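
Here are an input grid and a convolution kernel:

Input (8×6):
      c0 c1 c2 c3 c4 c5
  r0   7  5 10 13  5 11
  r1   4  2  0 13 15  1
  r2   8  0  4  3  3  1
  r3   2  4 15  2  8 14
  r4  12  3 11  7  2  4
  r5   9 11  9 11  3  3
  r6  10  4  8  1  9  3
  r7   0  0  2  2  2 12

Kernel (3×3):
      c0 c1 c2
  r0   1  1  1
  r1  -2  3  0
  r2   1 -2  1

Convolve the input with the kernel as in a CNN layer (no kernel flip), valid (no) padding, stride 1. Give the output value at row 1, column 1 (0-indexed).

The receptive field on the input at this output position is [2 0 13 / 0 4 3 / 4 15 2]. Elementwise product with the kernel and sum: 2·1 + 0·1 + 13·1 + 0·-2 + 4·3 + 4·1 + 15·-2 + 2·1.

3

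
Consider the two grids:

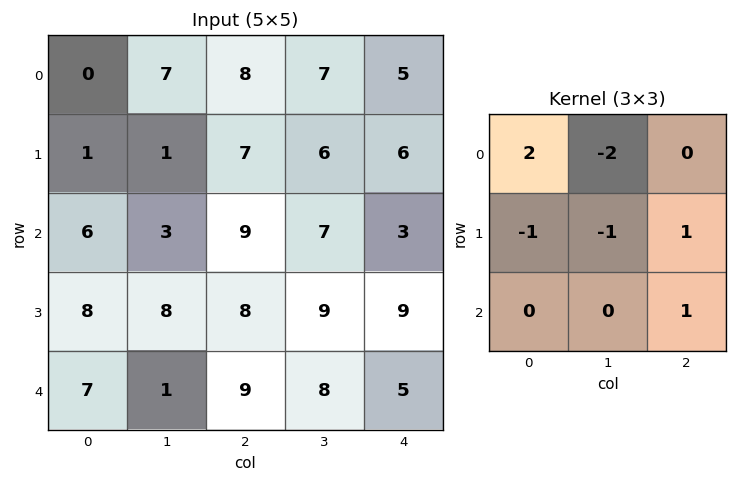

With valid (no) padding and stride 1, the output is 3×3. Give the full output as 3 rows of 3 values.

Output[0,0]: The receptive field on the input at this output position is [0 7 8 / 1 1 7 / 6 3 9]. Elementwise product with the kernel and sum: 0·2 + 7·-2 + 1·-1 + 1·-1 + 7·1 + 9·1.

0 3 -2
8 -8 -2
7 -11 1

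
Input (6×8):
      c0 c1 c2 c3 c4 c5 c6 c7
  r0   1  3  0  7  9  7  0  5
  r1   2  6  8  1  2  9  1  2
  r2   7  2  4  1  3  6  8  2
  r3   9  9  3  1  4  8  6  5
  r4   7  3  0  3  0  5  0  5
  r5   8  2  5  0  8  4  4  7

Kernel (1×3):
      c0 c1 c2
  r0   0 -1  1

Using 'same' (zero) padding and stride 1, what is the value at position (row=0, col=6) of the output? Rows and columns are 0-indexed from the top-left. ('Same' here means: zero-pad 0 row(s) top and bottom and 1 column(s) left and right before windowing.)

5

The receptive field on the zero-padded input at this output position is [7 0 5]. Elementwise product with the kernel and sum: 0·-1 + 5·1.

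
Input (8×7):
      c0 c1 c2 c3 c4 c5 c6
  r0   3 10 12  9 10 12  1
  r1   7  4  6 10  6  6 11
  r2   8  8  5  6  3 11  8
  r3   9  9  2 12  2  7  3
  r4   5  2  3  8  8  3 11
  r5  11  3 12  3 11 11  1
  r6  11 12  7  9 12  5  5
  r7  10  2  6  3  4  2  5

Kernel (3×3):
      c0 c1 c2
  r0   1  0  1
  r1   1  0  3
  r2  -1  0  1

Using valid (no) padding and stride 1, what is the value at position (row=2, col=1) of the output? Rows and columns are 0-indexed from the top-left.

The receptive field on the input at this output position is [8 5 6 / 9 2 12 / 2 3 8]. Elementwise product with the kernel and sum: 8·1 + 6·1 + 9·1 + 12·3 + 2·-1 + 8·1.

65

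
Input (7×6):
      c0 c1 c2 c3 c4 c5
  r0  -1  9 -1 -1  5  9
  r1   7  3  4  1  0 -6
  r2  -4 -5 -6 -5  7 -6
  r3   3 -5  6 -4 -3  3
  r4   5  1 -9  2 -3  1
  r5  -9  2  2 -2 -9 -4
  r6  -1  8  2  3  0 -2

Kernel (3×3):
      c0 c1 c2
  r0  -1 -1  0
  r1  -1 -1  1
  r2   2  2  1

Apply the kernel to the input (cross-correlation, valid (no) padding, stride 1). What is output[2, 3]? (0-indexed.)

7

The receptive field on the input at this output position is [-5 7 -6 / -4 -3 3 / 2 -3 1]. Elementwise product with the kernel and sum: -5·-1 + 7·-1 + -4·-1 + -3·-1 + 3·1 + 2·2 + -3·2 + 1·1.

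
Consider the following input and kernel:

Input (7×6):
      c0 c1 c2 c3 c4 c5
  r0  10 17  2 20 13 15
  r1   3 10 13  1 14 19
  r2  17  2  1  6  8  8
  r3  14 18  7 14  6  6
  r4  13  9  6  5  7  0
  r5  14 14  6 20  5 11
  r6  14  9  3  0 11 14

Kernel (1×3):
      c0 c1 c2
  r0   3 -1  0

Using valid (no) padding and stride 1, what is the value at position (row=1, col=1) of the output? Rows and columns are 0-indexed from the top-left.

17

The receptive field on the input at this output position is [10 13 1]. Elementwise product with the kernel and sum: 10·3 + 13·-1.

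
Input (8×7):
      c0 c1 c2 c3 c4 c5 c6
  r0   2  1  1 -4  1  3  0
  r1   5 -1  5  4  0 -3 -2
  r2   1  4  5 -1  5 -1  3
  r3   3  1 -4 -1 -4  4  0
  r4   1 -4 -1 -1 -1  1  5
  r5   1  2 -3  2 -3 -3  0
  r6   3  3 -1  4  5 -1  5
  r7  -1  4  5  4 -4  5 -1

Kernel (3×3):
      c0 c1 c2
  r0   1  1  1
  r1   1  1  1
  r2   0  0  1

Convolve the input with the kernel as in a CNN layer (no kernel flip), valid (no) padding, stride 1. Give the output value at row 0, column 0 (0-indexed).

18

The receptive field on the input at this output position is [2 1 1 / 5 -1 5 / 1 4 5]. Elementwise product with the kernel and sum: 2·1 + 1·1 + 1·1 + 5·1 + -1·1 + 5·1 + 5·1.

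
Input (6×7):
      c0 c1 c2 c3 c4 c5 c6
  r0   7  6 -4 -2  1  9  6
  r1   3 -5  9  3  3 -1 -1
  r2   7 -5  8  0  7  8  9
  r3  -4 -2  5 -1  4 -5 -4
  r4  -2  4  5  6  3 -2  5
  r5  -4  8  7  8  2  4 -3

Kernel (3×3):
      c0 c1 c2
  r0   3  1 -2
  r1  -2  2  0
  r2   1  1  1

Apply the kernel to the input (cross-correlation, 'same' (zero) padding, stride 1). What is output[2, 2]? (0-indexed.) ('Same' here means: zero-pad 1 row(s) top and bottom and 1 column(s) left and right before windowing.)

The receptive field on the zero-padded input at this output position is [-5 9 3 / -5 8 0 / -2 5 -1]. Elementwise product with the kernel and sum: -5·3 + 9·1 + 3·-2 + -5·-2 + 8·2 + -2·1 + 5·1 + -1·1.

16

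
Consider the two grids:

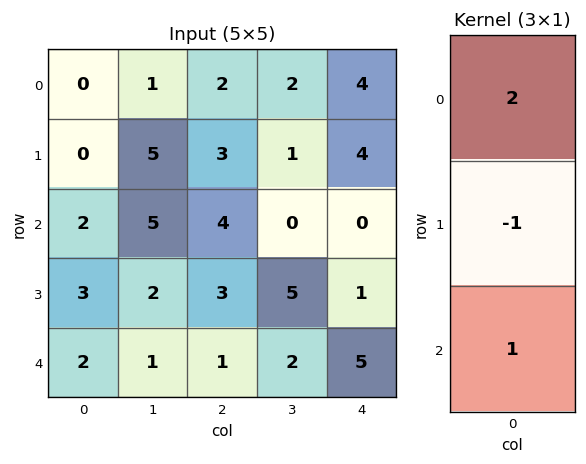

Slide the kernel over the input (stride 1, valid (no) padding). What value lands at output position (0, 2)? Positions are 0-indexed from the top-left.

The receptive field on the input at this output position is [2 / 3 / 4]. Elementwise product with the kernel and sum: 2·2 + 3·-1 + 4·1.

5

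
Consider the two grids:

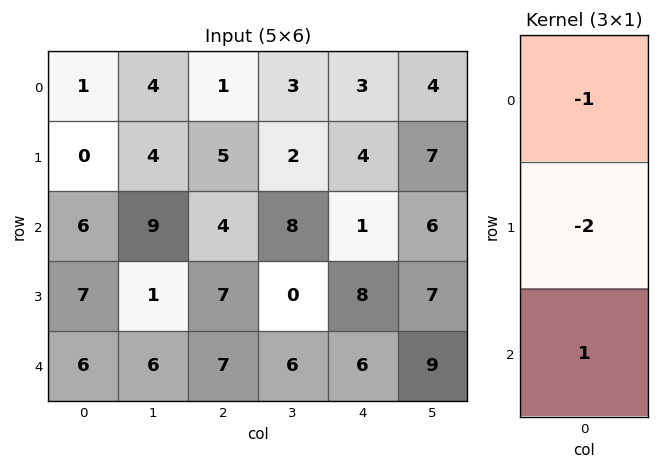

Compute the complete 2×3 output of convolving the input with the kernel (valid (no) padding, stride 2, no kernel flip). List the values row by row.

5 -7 -10
-14 -11 -11

Output[0,0]: The receptive field on the input at this output position is [1 / 0 / 6]. Elementwise product with the kernel and sum: 1·-1 + 0·-2 + 6·1.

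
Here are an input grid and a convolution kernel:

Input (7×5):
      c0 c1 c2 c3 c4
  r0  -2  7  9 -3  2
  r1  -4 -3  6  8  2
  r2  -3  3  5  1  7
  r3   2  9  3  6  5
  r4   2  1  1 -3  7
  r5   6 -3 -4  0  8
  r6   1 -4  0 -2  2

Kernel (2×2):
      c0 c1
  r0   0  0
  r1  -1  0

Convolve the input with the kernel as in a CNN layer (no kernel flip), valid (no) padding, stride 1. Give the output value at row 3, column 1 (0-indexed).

-1

The receptive field on the input at this output position is [9 3 / 1 1]. Elementwise product with the kernel and sum: 1·-1.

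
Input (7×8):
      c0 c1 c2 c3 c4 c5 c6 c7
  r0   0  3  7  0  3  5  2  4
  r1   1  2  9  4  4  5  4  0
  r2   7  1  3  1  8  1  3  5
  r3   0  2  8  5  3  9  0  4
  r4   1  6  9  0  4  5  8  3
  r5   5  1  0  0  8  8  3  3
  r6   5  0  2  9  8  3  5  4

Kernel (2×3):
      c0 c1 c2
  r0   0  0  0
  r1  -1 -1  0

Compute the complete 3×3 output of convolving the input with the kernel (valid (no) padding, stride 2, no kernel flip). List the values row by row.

-3 -13 -9
-2 -13 -12
-6 0 -16

Output[0,0]: The receptive field on the input at this output position is [0 3 7 / 1 2 9]. Elementwise product with the kernel and sum: 1·-1 + 2·-1.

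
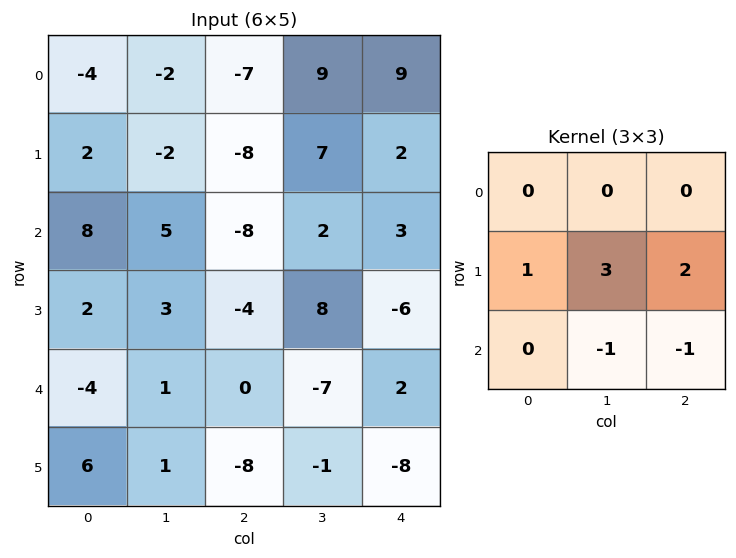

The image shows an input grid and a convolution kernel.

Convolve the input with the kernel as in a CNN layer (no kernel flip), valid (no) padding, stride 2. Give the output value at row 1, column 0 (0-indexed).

The receptive field on the input at this output position is [8 5 -8 / 2 3 -4 / -4 1 0]. Elementwise product with the kernel and sum: 2·1 + 3·3 + -4·2 + 1·-1 + 0·-1.

2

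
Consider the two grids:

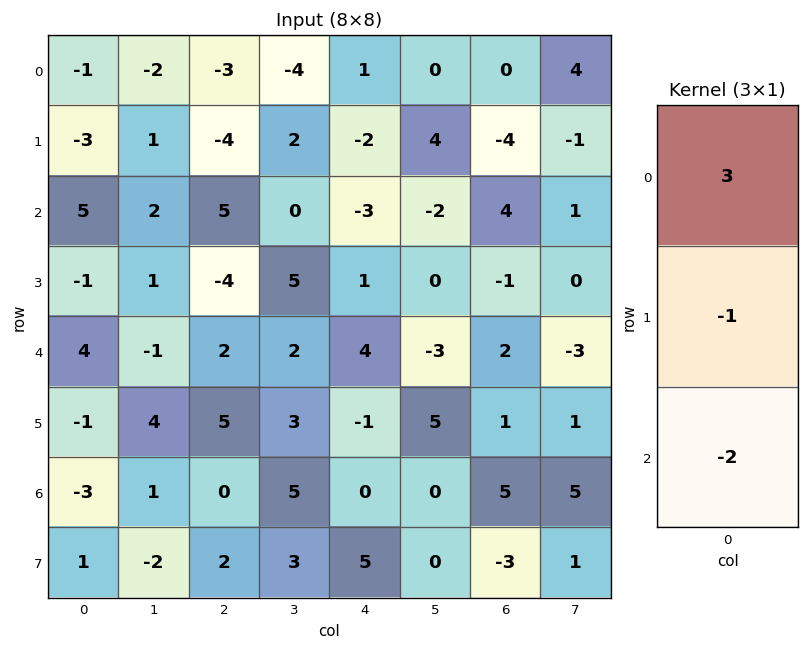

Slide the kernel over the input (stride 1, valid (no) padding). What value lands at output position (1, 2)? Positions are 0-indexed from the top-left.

-9

The receptive field on the input at this output position is [-4 / 5 / -4]. Elementwise product with the kernel and sum: -4·3 + 5·-1 + -4·-2.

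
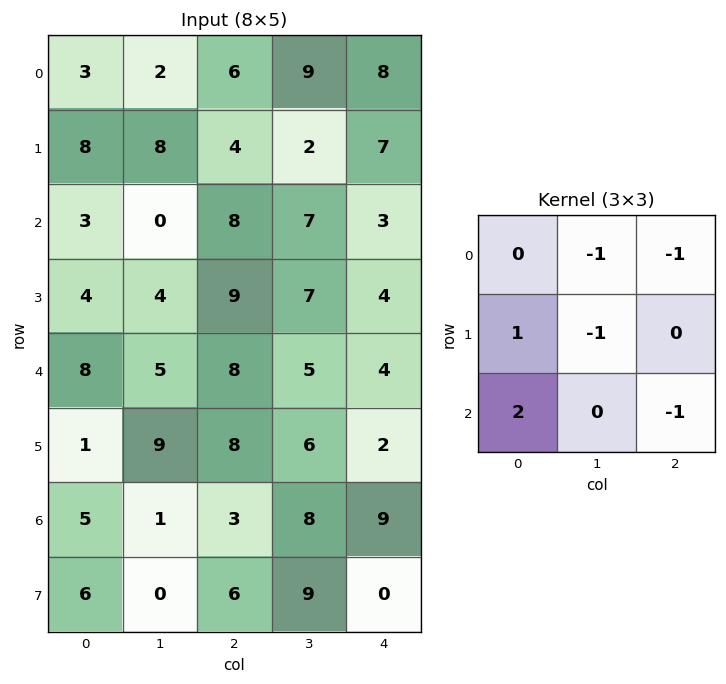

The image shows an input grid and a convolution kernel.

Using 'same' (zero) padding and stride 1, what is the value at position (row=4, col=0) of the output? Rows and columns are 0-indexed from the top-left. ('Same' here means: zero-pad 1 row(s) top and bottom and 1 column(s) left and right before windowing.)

The receptive field on the zero-padded input at this output position is [0 4 4 / 0 8 5 / 0 1 9]. Elementwise product with the kernel and sum: 4·-1 + 4·-1 + 0·1 + 8·-1 + 0·2 + 9·-1.

-25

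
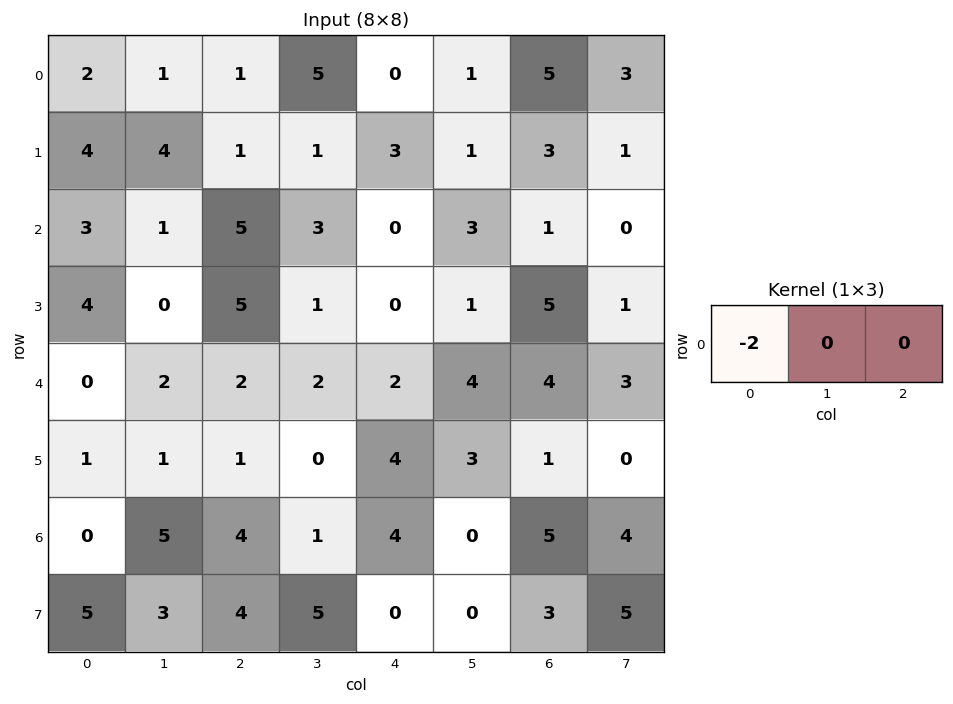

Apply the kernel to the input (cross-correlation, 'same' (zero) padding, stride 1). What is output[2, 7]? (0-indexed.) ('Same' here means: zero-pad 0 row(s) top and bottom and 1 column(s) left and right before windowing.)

-2

The receptive field on the zero-padded input at this output position is [1 0 0]. Elementwise product with the kernel and sum: 1·-2.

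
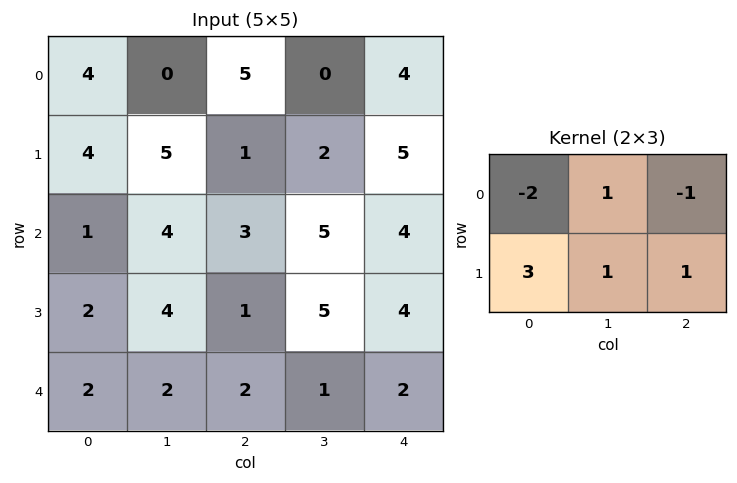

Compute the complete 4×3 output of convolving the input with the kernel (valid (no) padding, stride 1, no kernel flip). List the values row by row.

Output[0,0]: The receptive field on the input at this output position is [4 0 5 / 4 5 1]. Elementwise product with the kernel and sum: 4·-2 + 0·1 + 5·-1 + 4·3 + 5·1 + 1·1.

5 23 -4
6 9 13
10 8 7
9 -3 8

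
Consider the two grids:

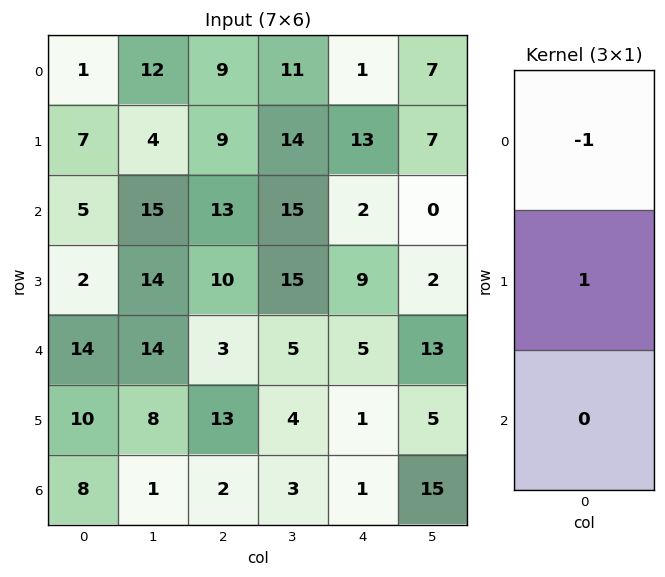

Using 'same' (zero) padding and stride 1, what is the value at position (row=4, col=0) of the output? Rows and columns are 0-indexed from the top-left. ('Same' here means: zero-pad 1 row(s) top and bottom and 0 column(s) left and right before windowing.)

12

The receptive field on the zero-padded input at this output position is [2 / 14 / 10]. Elementwise product with the kernel and sum: 2·-1 + 14·1.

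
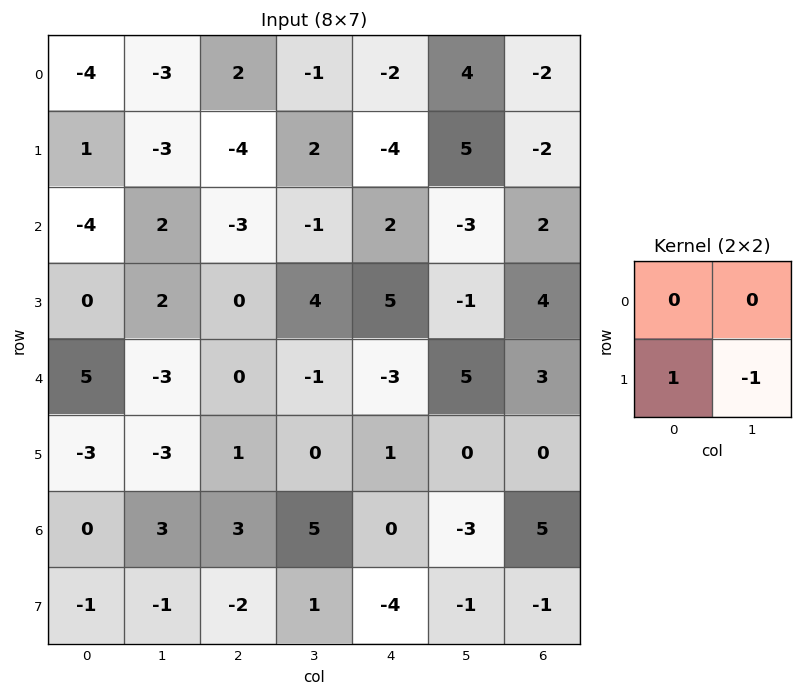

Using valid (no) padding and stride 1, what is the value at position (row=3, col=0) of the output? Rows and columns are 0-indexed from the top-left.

The receptive field on the input at this output position is [0 2 / 5 -3]. Elementwise product with the kernel and sum: 5·1 + -3·-1.

8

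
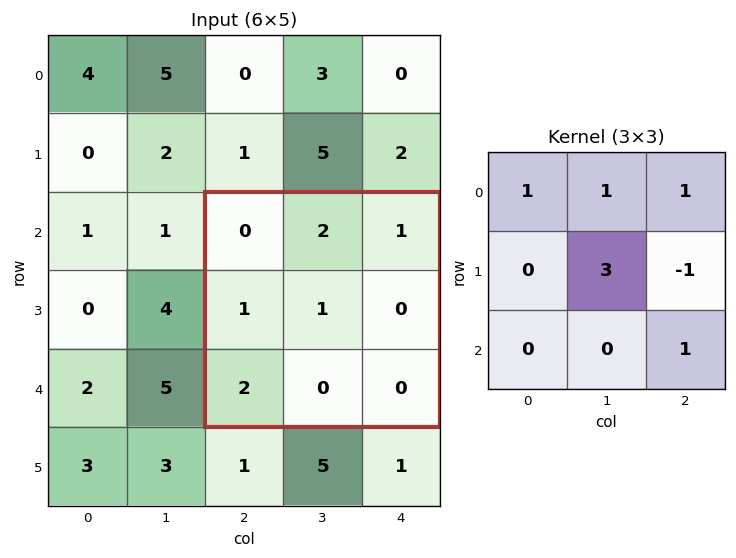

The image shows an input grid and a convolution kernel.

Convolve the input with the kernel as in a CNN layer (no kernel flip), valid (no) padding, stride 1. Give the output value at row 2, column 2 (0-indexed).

The receptive field on the input at this output position is [0 2 1 / 1 1 0 / 2 0 0]. Elementwise product with the kernel and sum: 0·1 + 2·1 + 1·1 + 1·3 + 0·-1 + 0·1.

6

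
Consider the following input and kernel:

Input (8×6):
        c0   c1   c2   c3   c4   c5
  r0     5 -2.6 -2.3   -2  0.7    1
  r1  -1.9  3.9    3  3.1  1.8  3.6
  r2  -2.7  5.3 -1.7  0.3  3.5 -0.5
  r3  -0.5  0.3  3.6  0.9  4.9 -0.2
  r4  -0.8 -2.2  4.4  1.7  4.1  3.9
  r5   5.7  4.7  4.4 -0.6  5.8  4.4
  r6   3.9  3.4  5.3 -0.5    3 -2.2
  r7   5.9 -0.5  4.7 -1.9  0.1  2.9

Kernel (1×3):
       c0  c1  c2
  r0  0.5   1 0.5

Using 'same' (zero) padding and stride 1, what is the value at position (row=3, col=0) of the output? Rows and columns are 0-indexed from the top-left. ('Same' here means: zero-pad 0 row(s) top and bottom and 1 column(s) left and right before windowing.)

The receptive field on the zero-padded input at this output position is [0 -0.5 0.3]. Elementwise product with the kernel and sum: 0·0.5 + -0.5·1 + 0.3·0.5.

-0.35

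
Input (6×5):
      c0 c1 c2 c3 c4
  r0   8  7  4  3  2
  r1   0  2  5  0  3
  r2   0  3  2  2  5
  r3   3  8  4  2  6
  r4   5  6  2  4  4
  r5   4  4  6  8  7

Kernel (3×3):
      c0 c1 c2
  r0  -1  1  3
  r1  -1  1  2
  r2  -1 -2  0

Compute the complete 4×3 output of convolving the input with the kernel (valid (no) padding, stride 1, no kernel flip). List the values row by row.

17 2 0
5 -10 6
5 -5 15
10 -10 4

Output[0,0]: The receptive field on the input at this output position is [8 7 4 / 0 2 5 / 0 3 2]. Elementwise product with the kernel and sum: 8·-1 + 7·1 + 4·3 + 0·-1 + 2·1 + 5·2 + 0·-1 + 3·-2.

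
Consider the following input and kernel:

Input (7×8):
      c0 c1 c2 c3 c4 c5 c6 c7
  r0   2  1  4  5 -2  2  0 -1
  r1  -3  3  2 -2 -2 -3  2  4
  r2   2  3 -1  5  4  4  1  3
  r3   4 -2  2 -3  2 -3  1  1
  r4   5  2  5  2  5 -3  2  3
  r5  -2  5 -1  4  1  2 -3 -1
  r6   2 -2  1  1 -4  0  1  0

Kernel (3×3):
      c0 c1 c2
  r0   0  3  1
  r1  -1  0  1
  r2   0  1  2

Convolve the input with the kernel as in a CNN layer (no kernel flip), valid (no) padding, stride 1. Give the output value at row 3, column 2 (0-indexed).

-1

The receptive field on the input at this output position is [2 -3 2 / 5 2 5 / -1 4 1]. Elementwise product with the kernel and sum: -3·3 + 2·1 + 5·-1 + 5·1 + 4·1 + 1·2.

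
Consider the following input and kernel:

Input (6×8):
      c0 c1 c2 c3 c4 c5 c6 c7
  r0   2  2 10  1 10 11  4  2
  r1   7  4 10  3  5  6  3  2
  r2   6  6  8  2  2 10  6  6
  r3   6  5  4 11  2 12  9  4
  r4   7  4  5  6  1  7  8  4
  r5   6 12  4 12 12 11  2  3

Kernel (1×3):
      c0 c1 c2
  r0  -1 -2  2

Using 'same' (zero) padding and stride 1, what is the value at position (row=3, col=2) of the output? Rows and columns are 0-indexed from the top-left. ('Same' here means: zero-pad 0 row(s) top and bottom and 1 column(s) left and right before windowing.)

9

The receptive field on the zero-padded input at this output position is [5 4 11]. Elementwise product with the kernel and sum: 5·-1 + 4·-2 + 11·2.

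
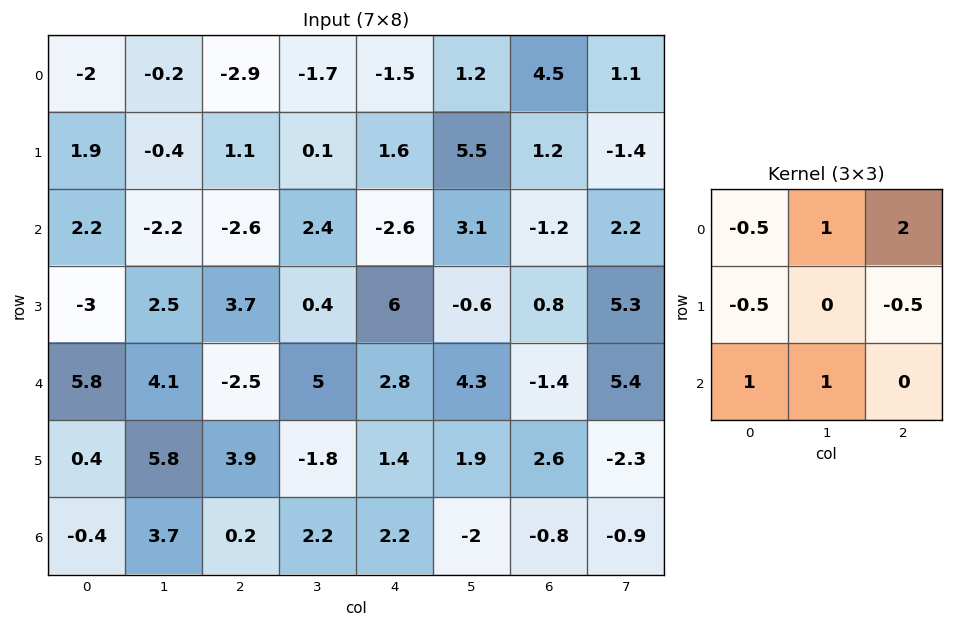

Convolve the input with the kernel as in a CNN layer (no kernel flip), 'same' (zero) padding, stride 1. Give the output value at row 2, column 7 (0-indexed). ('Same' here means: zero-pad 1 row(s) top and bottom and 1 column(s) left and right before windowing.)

4.7

The receptive field on the zero-padded input at this output position is [1.2 -1.4 0 / -1.2 2.2 0 / 0.8 5.3 0]. Elementwise product with the kernel and sum: 1.2·-0.5 + -1.4·1 + 0·2 + -1.2·-0.5 + 0·-0.5 + 0.8·1 + 5.3·1.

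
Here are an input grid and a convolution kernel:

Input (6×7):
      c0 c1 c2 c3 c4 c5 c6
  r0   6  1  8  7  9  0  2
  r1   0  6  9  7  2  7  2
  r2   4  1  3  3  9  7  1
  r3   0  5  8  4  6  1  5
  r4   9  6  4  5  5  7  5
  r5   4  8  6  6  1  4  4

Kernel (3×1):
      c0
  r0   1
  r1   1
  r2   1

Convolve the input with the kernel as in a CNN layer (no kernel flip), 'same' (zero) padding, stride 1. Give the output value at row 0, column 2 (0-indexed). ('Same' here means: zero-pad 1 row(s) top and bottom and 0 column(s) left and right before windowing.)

The receptive field on the zero-padded input at this output position is [0 / 8 / 9]. Elementwise product with the kernel and sum: 0·1 + 8·1 + 9·1.

17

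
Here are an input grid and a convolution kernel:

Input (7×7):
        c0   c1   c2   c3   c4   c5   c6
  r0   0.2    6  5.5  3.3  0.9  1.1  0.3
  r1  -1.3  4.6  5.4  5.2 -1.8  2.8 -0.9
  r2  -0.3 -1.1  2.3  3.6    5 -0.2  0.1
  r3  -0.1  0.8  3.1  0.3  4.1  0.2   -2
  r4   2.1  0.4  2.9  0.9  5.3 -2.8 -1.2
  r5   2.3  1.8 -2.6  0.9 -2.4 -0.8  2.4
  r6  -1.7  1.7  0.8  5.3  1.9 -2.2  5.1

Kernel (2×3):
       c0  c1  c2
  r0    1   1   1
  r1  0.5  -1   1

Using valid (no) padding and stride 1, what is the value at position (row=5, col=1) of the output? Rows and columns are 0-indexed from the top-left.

5.45

The receptive field on the input at this output position is [1.8 -2.6 0.9 / 1.7 0.8 5.3]. Elementwise product with the kernel and sum: 1.8·1 + -2.6·1 + 0.9·1 + 1.7·0.5 + 0.8·-1 + 5.3·1.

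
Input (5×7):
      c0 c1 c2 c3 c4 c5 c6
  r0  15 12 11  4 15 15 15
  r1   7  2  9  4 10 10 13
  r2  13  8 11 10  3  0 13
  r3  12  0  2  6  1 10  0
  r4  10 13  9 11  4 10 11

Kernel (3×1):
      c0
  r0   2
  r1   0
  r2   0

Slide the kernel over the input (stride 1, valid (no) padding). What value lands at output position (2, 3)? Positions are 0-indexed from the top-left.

The receptive field on the input at this output position is [10 / 6 / 11]. Elementwise product with the kernel and sum: 10·2.

20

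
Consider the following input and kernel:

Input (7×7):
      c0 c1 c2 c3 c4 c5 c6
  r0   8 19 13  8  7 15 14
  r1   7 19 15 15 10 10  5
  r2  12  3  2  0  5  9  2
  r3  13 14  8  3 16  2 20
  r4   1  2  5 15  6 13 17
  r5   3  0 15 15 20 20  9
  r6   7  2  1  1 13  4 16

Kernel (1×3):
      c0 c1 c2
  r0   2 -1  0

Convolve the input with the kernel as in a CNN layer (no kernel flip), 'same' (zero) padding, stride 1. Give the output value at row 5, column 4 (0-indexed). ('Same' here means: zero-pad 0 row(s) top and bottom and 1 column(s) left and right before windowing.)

The receptive field on the zero-padded input at this output position is [15 20 20]. Elementwise product with the kernel and sum: 15·2 + 20·-1.

10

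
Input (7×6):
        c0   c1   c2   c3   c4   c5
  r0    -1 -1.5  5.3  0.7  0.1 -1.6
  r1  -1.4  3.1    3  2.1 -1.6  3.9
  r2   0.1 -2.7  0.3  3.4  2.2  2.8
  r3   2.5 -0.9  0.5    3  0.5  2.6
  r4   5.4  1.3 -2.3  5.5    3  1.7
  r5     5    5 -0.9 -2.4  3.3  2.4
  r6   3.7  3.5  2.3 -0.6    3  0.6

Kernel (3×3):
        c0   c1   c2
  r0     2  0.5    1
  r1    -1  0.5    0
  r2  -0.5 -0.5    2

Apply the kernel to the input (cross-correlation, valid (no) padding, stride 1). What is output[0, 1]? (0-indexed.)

The receptive field on the input at this output position is [-1.5 5.3 0.7 / 3.1 3 2.1 / -2.7 0.3 3.4]. Elementwise product with the kernel and sum: -1.5·2 + 5.3·0.5 + 0.7·1 + 3.1·-1 + 3·0.5 + -2.7·-0.5 + 0.3·-0.5 + 3.4·2.

6.75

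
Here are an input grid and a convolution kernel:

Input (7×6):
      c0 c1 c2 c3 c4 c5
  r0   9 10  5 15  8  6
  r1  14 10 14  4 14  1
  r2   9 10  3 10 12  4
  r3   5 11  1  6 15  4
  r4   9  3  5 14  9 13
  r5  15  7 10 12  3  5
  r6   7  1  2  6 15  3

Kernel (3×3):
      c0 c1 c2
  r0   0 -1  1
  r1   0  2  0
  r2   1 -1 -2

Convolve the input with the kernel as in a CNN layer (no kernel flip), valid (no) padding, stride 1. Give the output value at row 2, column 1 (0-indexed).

The receptive field on the input at this output position is [10 3 10 / 11 1 6 / 3 5 14]. Elementwise product with the kernel and sum: 3·-1 + 10·1 + 1·2 + 3·1 + 5·-1 + 14·-2.

-21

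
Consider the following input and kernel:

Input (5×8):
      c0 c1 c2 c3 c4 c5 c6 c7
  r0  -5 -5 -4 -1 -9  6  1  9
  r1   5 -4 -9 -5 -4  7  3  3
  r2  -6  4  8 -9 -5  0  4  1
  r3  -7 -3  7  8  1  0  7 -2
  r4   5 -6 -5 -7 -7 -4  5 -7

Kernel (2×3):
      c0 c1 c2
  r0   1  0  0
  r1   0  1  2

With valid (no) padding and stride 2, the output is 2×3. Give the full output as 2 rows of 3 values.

-27 -17 4
5 18 9

Output[0,0]: The receptive field on the input at this output position is [-5 -5 -4 / 5 -4 -9]. Elementwise product with the kernel and sum: -5·1 + -4·1 + -9·2.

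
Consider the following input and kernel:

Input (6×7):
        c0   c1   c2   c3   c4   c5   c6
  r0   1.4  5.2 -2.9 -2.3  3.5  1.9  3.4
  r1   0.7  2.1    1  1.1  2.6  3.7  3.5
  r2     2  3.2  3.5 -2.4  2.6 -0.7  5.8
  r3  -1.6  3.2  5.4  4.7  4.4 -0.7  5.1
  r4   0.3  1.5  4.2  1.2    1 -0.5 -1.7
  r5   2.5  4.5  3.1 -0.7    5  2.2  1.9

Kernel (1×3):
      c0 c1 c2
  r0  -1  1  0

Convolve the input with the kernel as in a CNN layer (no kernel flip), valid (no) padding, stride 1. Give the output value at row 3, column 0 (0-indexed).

The receptive field on the input at this output position is [-1.6 3.2 5.4]. Elementwise product with the kernel and sum: -1.6·-1 + 3.2·1.

4.8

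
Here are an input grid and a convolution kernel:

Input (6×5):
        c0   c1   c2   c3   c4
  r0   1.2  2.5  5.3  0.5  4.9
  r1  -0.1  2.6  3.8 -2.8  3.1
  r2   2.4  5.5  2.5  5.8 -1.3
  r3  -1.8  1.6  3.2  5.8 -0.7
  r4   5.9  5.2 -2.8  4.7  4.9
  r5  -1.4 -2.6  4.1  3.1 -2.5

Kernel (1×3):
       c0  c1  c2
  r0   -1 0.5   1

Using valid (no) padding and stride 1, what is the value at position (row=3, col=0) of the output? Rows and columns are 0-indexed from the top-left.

The receptive field on the input at this output position is [-1.8 1.6 3.2]. Elementwise product with the kernel and sum: -1.8·-1 + 1.6·0.5 + 3.2·1.

5.8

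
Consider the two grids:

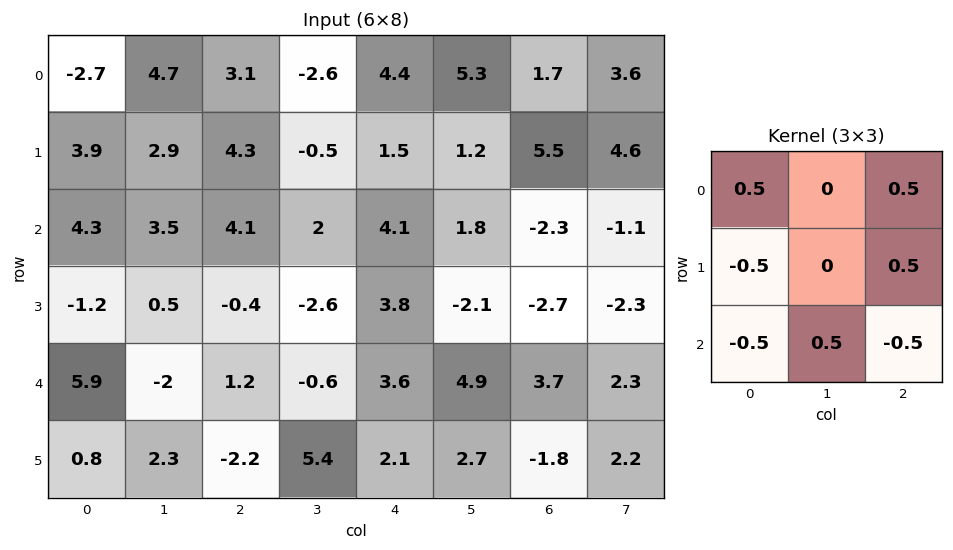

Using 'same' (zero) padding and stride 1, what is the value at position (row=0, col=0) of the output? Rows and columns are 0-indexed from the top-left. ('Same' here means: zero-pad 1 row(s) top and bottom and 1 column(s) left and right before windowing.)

The receptive field on the zero-padded input at this output position is [0 0 0 / 0 -2.7 4.7 / 0 3.9 2.9]. Elementwise product with the kernel and sum: 0·0.5 + 0·0.5 + 0·-0.5 + 4.7·0.5 + 0·-0.5 + 3.9·0.5 + 2.9·-0.5.

2.85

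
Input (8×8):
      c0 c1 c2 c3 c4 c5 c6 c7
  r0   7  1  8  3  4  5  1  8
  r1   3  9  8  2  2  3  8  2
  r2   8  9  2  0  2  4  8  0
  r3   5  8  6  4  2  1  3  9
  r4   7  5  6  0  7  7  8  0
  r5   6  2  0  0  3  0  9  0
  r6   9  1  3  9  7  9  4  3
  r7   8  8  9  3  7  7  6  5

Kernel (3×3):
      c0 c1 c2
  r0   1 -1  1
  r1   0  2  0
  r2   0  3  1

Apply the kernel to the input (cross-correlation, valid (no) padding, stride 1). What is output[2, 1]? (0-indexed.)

The receptive field on the input at this output position is [9 2 0 / 8 6 4 / 5 6 0]. Elementwise product with the kernel and sum: 9·1 + 2·-1 + 0·1 + 6·2 + 6·3 + 0·1.

37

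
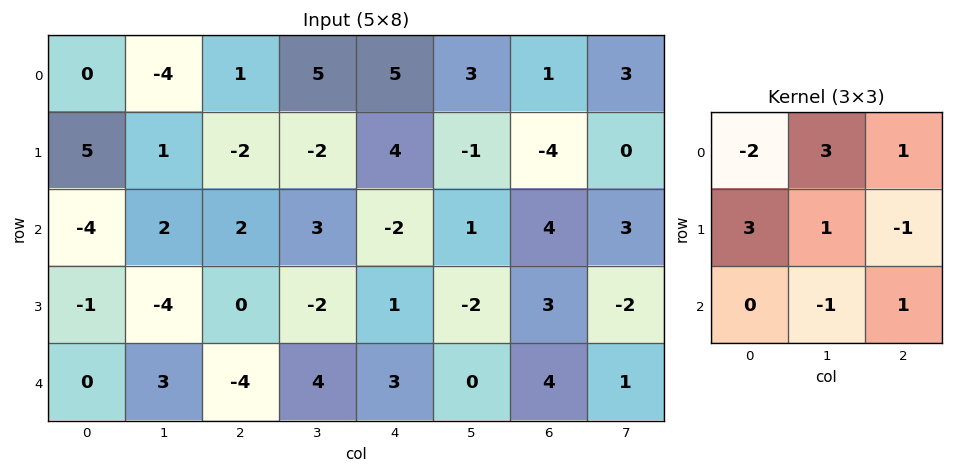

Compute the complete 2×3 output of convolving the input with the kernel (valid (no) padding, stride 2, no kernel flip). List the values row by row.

7 1 18
2 -1 13

Output[0,0]: The receptive field on the input at this output position is [0 -4 1 / 5 1 -2 / -4 2 2]. Elementwise product with the kernel and sum: 0·-2 + -4·3 + 1·1 + 5·3 + 1·1 + -2·-1 + 2·-1 + 2·1.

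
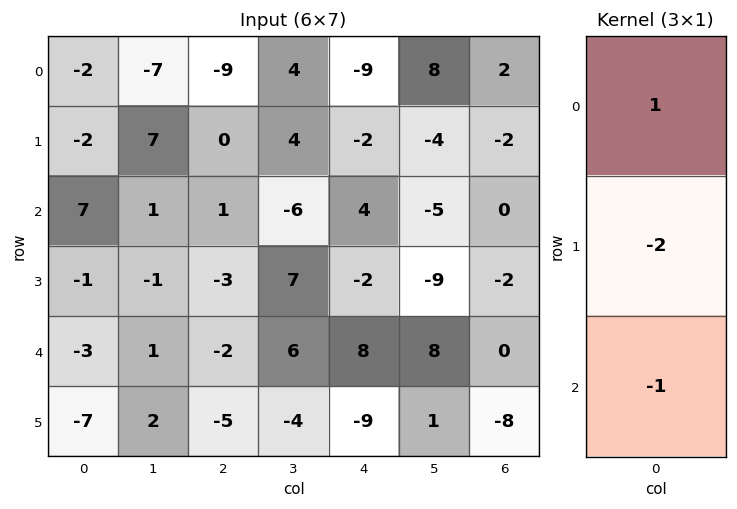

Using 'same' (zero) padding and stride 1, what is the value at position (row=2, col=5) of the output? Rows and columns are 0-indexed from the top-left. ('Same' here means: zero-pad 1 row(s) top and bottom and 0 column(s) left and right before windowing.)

The receptive field on the zero-padded input at this output position is [-4 / -5 / -9]. Elementwise product with the kernel and sum: -4·1 + -5·-2 + -9·-1.

15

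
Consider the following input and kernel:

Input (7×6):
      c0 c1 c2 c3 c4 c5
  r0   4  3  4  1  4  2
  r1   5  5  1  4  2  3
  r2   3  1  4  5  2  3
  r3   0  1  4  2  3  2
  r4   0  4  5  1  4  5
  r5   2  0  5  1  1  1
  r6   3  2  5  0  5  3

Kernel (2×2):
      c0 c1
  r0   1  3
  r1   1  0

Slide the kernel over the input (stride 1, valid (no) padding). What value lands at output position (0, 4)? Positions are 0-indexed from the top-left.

The receptive field on the input at this output position is [4 2 / 2 3]. Elementwise product with the kernel and sum: 4·1 + 2·3 + 2·1.

12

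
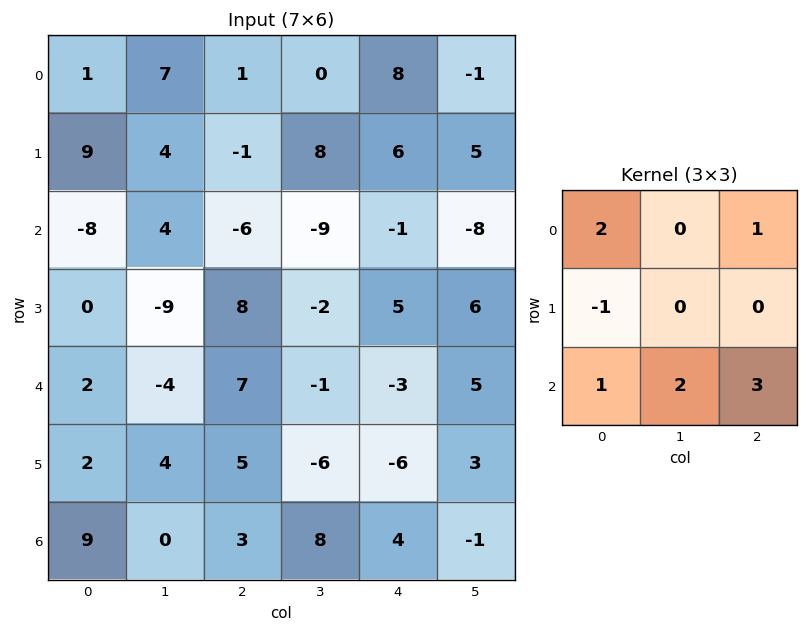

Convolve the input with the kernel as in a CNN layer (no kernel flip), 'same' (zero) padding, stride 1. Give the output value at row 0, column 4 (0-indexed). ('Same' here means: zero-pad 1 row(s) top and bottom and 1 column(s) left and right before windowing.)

35

The receptive field on the zero-padded input at this output position is [0 0 0 / 0 8 -1 / 8 6 5]. Elementwise product with the kernel and sum: 0·2 + 0·1 + 0·-1 + 8·1 + 6·2 + 5·3.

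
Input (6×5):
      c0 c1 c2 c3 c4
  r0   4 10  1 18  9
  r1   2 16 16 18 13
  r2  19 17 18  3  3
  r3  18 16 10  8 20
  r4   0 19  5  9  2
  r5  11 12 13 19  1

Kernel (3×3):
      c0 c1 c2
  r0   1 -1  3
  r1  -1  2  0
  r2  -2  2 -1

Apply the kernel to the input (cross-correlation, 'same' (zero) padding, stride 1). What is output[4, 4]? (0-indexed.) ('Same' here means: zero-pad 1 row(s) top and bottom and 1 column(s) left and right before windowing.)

-53

The receptive field on the zero-padded input at this output position is [8 20 0 / 9 2 0 / 19 1 0]. Elementwise product with the kernel and sum: 8·1 + 20·-1 + 0·3 + 9·-1 + 2·2 + 19·-2 + 1·2 + 0·-1.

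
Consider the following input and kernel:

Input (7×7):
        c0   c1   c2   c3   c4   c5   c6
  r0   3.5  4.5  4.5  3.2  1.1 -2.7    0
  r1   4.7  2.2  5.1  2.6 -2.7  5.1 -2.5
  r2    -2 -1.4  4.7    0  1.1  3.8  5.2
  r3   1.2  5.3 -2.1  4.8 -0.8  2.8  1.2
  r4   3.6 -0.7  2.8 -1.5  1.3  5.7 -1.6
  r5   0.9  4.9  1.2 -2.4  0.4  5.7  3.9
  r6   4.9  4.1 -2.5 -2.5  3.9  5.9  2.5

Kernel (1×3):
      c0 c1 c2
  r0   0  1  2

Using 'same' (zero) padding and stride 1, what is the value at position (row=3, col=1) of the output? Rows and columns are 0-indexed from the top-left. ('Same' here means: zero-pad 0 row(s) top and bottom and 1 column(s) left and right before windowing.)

The receptive field on the zero-padded input at this output position is [1.2 5.3 -2.1]. Elementwise product with the kernel and sum: 5.3·1 + -2.1·2.

1.1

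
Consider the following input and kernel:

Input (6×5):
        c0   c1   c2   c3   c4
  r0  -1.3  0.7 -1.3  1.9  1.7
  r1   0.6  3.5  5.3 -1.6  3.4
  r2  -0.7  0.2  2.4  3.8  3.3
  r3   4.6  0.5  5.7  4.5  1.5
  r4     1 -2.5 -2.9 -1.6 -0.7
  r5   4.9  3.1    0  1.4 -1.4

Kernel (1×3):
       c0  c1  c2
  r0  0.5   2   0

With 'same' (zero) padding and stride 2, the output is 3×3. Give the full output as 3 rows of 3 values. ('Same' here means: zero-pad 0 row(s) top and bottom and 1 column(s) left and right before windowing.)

-2.6 -2.25 4.35
-1.4 4.9 8.5
2 -7.05 -2.2

Output[0,0]: The receptive field on the zero-padded input at this output position is [0 -1.3 0.7]. Elementwise product with the kernel and sum: 0·0.5 + -1.3·2.
Output[0,1]: The receptive field on the zero-padded input at this output position is [0.7 -1.3 1.9]. Elementwise product with the kernel and sum: 0.7·0.5 + -1.3·2.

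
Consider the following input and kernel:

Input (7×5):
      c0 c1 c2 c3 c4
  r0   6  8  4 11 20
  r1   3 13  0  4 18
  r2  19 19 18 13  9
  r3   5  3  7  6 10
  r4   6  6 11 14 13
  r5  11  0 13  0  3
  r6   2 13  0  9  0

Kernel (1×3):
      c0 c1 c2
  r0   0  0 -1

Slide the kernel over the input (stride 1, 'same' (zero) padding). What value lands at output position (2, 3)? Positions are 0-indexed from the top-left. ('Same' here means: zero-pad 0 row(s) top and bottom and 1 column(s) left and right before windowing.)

The receptive field on the zero-padded input at this output position is [18 13 9]. Elementwise product with the kernel and sum: 9·-1.

-9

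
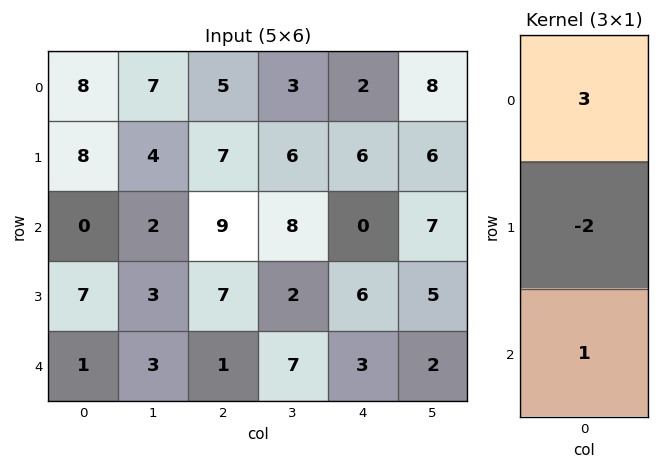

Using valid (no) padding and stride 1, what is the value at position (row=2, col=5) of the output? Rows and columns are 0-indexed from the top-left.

13

The receptive field on the input at this output position is [7 / 5 / 2]. Elementwise product with the kernel and sum: 7·3 + 5·-2 + 2·1.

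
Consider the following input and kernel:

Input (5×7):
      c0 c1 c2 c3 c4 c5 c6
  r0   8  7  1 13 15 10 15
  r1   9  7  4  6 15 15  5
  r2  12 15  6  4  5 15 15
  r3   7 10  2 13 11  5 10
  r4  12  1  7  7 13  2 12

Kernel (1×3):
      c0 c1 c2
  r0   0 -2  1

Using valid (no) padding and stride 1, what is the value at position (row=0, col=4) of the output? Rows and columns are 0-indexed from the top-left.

The receptive field on the input at this output position is [15 10 15]. Elementwise product with the kernel and sum: 10·-2 + 15·1.

-5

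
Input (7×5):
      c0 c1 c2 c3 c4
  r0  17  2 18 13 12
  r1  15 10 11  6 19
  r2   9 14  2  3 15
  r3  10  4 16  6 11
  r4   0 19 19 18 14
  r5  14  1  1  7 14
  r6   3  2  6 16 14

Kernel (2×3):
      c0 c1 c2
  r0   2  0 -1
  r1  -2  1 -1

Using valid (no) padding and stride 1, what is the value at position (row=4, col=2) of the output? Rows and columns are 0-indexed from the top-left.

15

The receptive field on the input at this output position is [19 18 14 / 1 7 14]. Elementwise product with the kernel and sum: 19·2 + 14·-1 + 1·-2 + 7·1 + 14·-1.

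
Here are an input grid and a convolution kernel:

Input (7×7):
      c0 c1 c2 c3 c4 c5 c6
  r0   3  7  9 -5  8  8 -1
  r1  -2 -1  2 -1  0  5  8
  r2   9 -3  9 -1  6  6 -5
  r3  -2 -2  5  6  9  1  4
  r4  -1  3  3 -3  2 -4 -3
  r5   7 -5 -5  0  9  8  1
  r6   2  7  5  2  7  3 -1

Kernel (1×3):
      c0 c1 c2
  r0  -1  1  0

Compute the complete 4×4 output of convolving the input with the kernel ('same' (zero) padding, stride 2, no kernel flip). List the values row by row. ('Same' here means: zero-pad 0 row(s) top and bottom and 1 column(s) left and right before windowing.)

Output[0,0]: The receptive field on the zero-padded input at this output position is [0 3 7]. Elementwise product with the kernel and sum: 0·-1 + 3·1.
Output[0,1]: The receptive field on the zero-padded input at this output position is [7 9 -5]. Elementwise product with the kernel and sum: 7·-1 + 9·1.

3 2 13 -9
9 12 7 -11
-1 0 5 1
2 -2 5 -4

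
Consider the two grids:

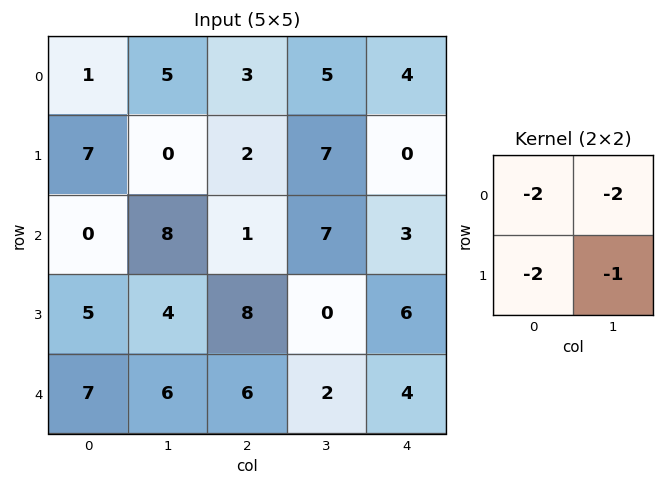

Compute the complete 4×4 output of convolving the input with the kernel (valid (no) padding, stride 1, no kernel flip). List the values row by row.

-26 -18 -27 -32
-22 -21 -27 -31
-30 -34 -32 -26
-38 -42 -30 -20

Output[0,0]: The receptive field on the input at this output position is [1 5 / 7 0]. Elementwise product with the kernel and sum: 1·-2 + 5·-2 + 7·-2 + 0·-1.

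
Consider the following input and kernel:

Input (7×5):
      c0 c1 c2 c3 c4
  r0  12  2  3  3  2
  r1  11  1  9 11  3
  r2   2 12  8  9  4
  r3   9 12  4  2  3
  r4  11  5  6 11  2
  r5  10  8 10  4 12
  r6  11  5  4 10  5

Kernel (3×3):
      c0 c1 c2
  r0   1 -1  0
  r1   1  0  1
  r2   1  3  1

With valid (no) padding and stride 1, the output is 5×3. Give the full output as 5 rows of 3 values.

76 56 51
69 39 23
35 52 47
58 66 44
56 38 56

Output[0,0]: The receptive field on the input at this output position is [12 2 3 / 11 1 9 / 2 12 8]. Elementwise product with the kernel and sum: 12·1 + 2·-1 + 11·1 + 9·1 + 2·1 + 12·3 + 8·1.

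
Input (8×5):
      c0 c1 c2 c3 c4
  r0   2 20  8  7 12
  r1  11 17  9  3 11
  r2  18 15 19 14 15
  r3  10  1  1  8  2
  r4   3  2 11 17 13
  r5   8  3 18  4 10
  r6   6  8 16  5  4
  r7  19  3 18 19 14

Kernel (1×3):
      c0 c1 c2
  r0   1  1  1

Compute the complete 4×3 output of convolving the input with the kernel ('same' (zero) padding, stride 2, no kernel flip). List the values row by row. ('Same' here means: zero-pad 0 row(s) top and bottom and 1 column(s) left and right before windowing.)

Output[0,0]: The receptive field on the zero-padded input at this output position is [0 2 20]. Elementwise product with the kernel and sum: 0·1 + 2·1 + 20·1.

22 35 19
33 48 29
5 30 30
14 29 9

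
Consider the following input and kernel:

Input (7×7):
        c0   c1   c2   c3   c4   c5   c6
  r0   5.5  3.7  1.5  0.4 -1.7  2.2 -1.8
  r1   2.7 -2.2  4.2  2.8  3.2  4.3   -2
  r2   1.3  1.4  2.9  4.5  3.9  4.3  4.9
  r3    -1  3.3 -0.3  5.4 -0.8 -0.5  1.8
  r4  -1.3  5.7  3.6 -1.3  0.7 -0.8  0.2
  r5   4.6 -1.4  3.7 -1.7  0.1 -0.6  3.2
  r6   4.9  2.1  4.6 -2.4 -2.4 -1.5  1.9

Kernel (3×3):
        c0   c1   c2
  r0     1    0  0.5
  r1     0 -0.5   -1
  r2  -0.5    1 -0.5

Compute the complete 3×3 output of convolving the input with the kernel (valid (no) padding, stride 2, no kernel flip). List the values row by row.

Output[0,0]: The receptive field on the input at this output position is [5.5 3.7 1.5 / 2.7 -2.2 4.2 / 1.3 1.4 2.9]. Elementwise product with the kernel and sum: 5.5·1 + 1.5·0.5 + -2.2·-0.5 + 4.2·-1 + 1.3·-0.5 + 1.4·1 + 2.9·-0.5.

2.45 -2.85 -2.85
5.95 -0.5 3.55
-5.15 1.2 -3.35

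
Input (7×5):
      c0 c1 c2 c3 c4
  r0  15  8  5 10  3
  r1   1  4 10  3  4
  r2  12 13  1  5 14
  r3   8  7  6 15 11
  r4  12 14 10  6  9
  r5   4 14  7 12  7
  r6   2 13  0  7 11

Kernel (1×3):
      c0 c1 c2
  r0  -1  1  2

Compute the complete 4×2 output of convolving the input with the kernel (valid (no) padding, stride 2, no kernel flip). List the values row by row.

3 11
3 32
22 14
11 29

Output[0,0]: The receptive field on the input at this output position is [15 8 5]. Elementwise product with the kernel and sum: 15·-1 + 8·1 + 5·2.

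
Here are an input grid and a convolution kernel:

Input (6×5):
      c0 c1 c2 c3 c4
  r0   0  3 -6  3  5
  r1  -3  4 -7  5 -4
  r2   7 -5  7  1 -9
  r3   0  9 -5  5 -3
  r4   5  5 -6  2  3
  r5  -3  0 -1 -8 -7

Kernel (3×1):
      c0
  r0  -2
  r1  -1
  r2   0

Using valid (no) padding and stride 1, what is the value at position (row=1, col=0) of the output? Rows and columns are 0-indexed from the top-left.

-1

The receptive field on the input at this output position is [-3 / 7 / 0]. Elementwise product with the kernel and sum: -3·-2 + 7·-1.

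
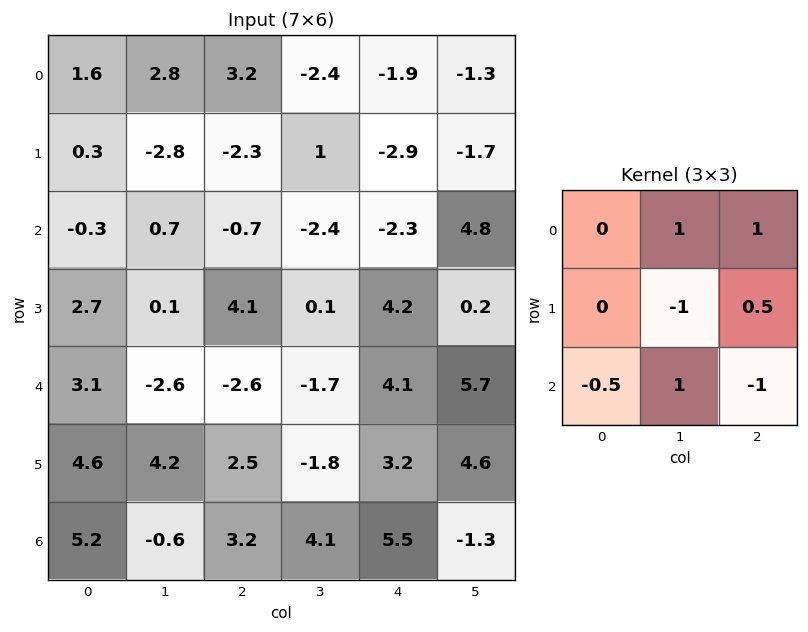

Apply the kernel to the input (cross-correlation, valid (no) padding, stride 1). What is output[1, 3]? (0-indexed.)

The receptive field on the input at this output position is [1 -2.9 -1.7 / -2.4 -2.3 4.8 / 0.1 4.2 0.2]. Elementwise product with the kernel and sum: -2.9·1 + -1.7·1 + -2.3·-1 + 4.8·0.5 + 0.1·-0.5 + 4.2·1 + 0.2·-1.

4.05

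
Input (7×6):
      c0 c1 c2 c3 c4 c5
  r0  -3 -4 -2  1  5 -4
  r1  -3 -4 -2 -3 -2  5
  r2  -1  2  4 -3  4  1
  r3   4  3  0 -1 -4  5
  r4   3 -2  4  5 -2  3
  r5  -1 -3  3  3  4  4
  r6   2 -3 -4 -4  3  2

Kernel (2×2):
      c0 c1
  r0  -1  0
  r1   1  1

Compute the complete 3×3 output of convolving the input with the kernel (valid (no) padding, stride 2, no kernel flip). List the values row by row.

Output[0,0]: The receptive field on the input at this output position is [-3 -4 / -3 -4]. Elementwise product with the kernel and sum: -3·-1 + -3·1 + -4·1.

-4 -3 -2
8 -5 -3
-7 2 10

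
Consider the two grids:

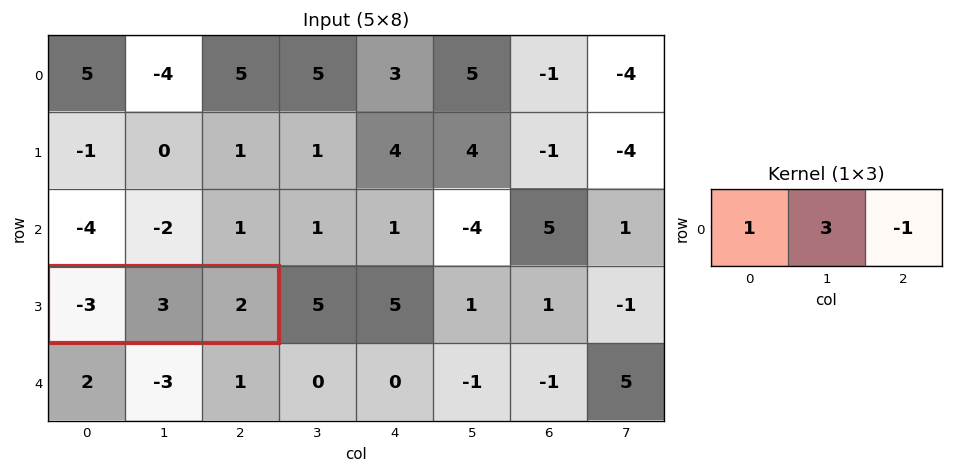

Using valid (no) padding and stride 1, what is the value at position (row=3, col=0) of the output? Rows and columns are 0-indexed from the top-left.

The receptive field on the input at this output position is [-3 3 2]. Elementwise product with the kernel and sum: -3·1 + 3·3 + 2·-1.

4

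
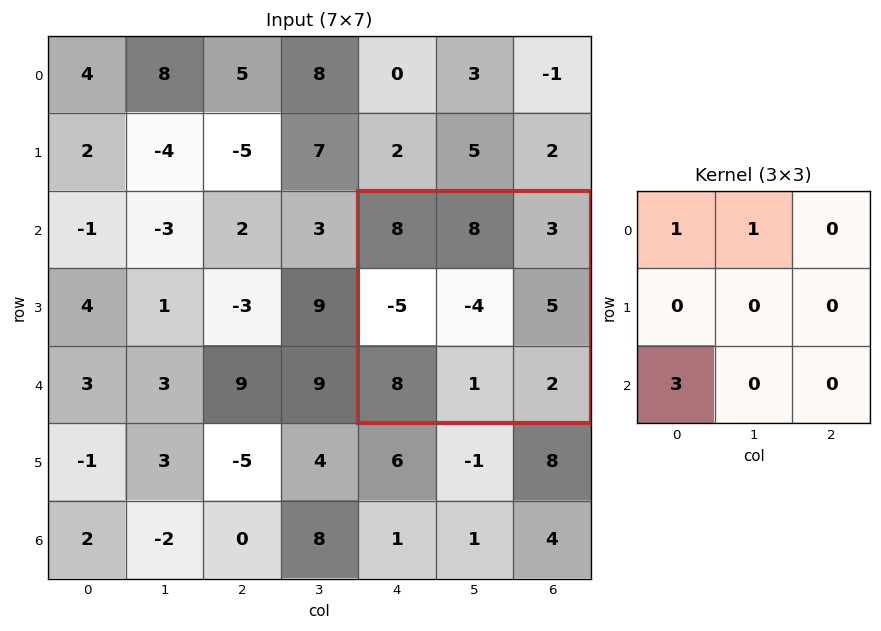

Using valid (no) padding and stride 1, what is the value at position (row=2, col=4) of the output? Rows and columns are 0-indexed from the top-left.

The receptive field on the input at this output position is [8 8 3 / -5 -4 5 / 8 1 2]. Elementwise product with the kernel and sum: 8·1 + 8·1 + 8·3.

40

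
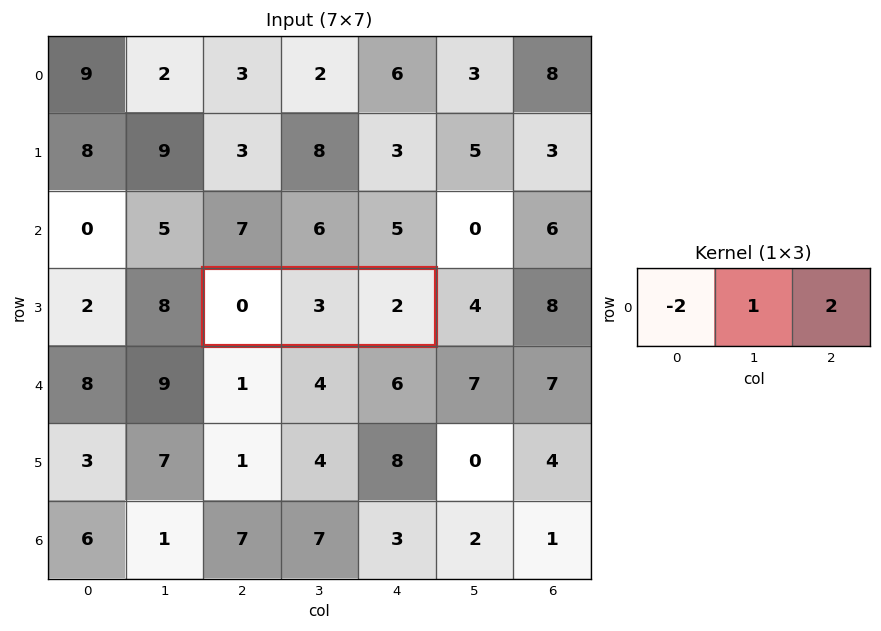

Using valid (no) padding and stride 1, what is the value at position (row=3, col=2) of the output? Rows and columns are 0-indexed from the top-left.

7

The receptive field on the input at this output position is [0 3 2]. Elementwise product with the kernel and sum: 0·-2 + 3·1 + 2·2.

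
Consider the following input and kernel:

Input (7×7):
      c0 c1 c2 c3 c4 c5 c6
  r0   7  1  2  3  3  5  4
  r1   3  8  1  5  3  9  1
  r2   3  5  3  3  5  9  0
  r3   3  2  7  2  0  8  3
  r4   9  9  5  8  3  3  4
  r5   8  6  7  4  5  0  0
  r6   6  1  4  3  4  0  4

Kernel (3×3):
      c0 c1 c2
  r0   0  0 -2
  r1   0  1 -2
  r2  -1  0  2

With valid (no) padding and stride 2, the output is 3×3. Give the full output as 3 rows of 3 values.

Output[0,0]: The receptive field on the input at this output position is [7 1 2 / 3 8 1 / 3 5 3]. Elementwise product with the kernel and sum: 2·-2 + 8·1 + 1·-2 + 3·-1 + 3·2.

5 0 -6
-17 -7 7
-16 -8 -4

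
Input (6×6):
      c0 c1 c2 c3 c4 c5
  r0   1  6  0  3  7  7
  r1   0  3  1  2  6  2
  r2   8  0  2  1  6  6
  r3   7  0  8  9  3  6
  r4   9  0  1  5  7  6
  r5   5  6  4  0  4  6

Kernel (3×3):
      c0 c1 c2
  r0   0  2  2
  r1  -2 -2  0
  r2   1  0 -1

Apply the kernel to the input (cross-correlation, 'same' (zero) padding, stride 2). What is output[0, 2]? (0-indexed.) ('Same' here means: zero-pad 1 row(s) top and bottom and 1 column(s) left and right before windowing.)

The receptive field on the zero-padded input at this output position is [0 0 0 / 3 7 7 / 2 6 2]. Elementwise product with the kernel and sum: 0·2 + 0·2 + 3·-2 + 7·-2 + 2·1 + 2·-1.

-20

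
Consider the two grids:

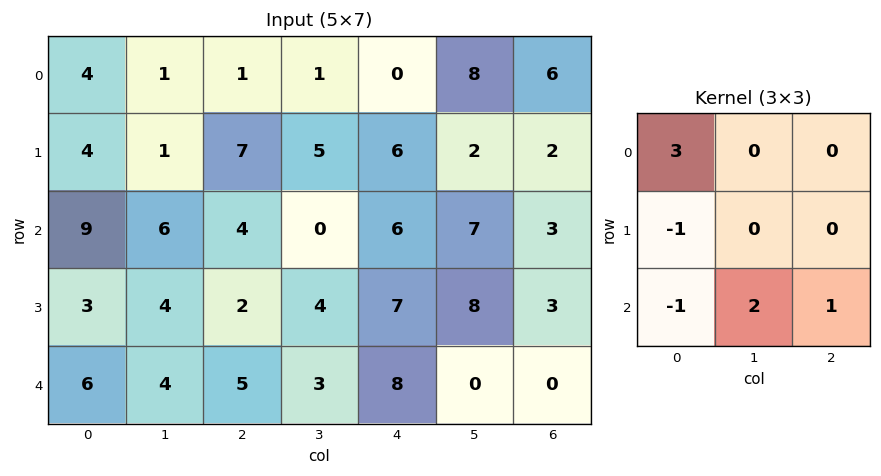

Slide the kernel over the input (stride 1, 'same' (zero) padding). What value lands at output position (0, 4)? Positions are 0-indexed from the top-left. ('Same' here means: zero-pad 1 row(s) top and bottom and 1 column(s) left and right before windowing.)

The receptive field on the zero-padded input at this output position is [0 0 0 / 1 0 8 / 5 6 2]. Elementwise product with the kernel and sum: 0·3 + 1·-1 + 5·-1 + 6·2 + 2·1.

8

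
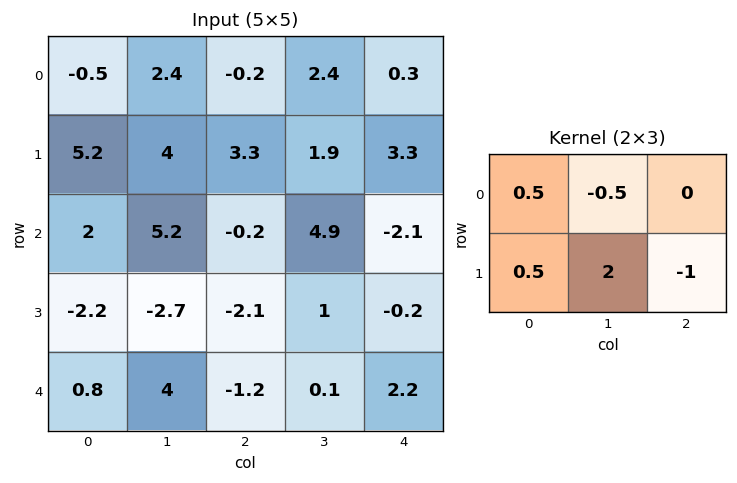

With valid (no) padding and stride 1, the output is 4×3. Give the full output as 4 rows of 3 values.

5.85 8 0.85
12.2 -2.35 12.5
-6 -3.85 -1.4
9.85 -0.8 -4.15

Output[0,0]: The receptive field on the input at this output position is [-0.5 2.4 -0.2 / 5.2 4 3.3]. Elementwise product with the kernel and sum: -0.5·0.5 + 2.4·-0.5 + 5.2·0.5 + 4·2 + 3.3·-1.
Output[0,1]: The receptive field on the input at this output position is [2.4 -0.2 2.4 / 4 3.3 1.9]. Elementwise product with the kernel and sum: 2.4·0.5 + -0.2·-0.5 + 4·0.5 + 3.3·2 + 1.9·-1.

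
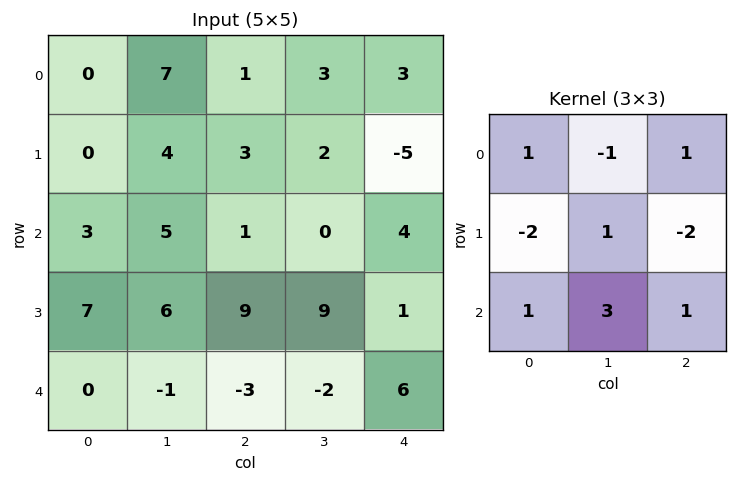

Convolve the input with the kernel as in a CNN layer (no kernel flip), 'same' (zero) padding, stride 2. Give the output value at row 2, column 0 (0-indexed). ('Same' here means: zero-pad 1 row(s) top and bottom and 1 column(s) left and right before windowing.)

The receptive field on the zero-padded input at this output position is [0 7 6 / 0 0 -1 / 0 0 0]. Elementwise product with the kernel and sum: 0·1 + 7·-1 + 6·1 + 0·-2 + 0·1 + -1·-2 + 0·1 + 0·3 + 0·1.

1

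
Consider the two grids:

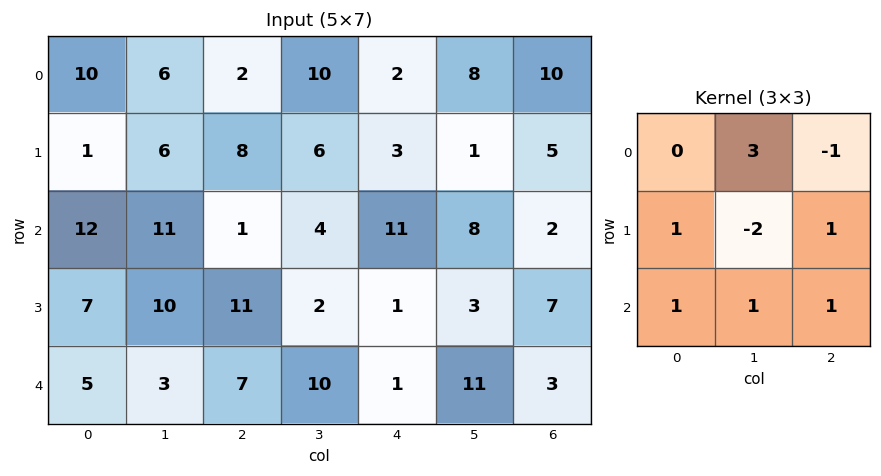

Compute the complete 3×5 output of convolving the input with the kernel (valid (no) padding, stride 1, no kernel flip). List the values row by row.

37 8 43 22 41
29 54 33 4 6
45 9 27 50 39

Output[0,0]: The receptive field on the input at this output position is [10 6 2 / 1 6 8 / 12 11 1]. Elementwise product with the kernel and sum: 6·3 + 2·-1 + 1·1 + 6·-2 + 8·1 + 12·1 + 11·1 + 1·1.
Output[0,1]: The receptive field on the input at this output position is [6 2 10 / 6 8 6 / 11 1 4]. Elementwise product with the kernel and sum: 2·3 + 10·-1 + 6·1 + 8·-2 + 6·1 + 11·1 + 1·1 + 4·1.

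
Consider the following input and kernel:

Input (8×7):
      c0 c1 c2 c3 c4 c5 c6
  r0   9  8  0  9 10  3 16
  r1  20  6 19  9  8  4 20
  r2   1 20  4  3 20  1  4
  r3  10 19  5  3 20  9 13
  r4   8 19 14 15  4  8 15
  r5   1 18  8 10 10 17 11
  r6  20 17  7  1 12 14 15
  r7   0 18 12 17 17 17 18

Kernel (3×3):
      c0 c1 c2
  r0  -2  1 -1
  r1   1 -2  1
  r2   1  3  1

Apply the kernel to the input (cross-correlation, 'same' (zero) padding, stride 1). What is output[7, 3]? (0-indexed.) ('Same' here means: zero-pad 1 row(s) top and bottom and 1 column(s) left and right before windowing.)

-30

The receptive field on the zero-padded input at this output position is [7 1 12 / 12 17 17 / 0 0 0]. Elementwise product with the kernel and sum: 7·-2 + 1·1 + 12·-1 + 12·1 + 17·-2 + 17·1 + 0·1 + 0·3 + 0·1.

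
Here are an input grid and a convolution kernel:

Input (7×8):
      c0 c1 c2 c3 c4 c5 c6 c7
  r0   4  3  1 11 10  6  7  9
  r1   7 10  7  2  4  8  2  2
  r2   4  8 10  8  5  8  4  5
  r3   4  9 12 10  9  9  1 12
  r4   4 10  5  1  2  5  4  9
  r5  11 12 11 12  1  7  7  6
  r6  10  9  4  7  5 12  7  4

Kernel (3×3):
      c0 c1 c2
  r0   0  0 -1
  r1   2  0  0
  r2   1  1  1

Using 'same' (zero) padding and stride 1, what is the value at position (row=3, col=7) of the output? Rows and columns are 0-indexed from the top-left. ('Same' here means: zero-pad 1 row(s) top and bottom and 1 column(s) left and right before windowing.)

The receptive field on the zero-padded input at this output position is [4 5 0 / 1 12 0 / 4 9 0]. Elementwise product with the kernel and sum: 0·-1 + 1·2 + 4·1 + 9·1 + 0·1.

15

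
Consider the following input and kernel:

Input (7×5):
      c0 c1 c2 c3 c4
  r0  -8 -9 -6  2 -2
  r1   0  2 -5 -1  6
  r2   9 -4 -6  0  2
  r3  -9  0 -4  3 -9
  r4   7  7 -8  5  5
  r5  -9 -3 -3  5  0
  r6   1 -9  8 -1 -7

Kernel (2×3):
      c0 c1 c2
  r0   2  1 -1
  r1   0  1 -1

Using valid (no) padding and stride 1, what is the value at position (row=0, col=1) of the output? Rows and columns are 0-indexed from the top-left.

-30

The receptive field on the input at this output position is [-9 -6 2 / 2 -5 -1]. Elementwise product with the kernel and sum: -9·2 + -6·1 + 2·-1 + -5·1 + -1·-1.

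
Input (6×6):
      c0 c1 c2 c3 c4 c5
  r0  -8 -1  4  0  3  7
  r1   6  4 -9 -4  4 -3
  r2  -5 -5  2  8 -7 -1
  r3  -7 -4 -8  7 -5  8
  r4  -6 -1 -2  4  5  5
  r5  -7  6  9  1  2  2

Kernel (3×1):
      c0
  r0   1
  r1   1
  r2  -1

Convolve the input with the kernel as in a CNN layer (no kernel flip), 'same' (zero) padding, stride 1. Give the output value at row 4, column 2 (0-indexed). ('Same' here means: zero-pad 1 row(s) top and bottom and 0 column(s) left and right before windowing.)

-19

The receptive field on the zero-padded input at this output position is [-8 / -2 / 9]. Elementwise product with the kernel and sum: -8·1 + -2·1 + 9·-1.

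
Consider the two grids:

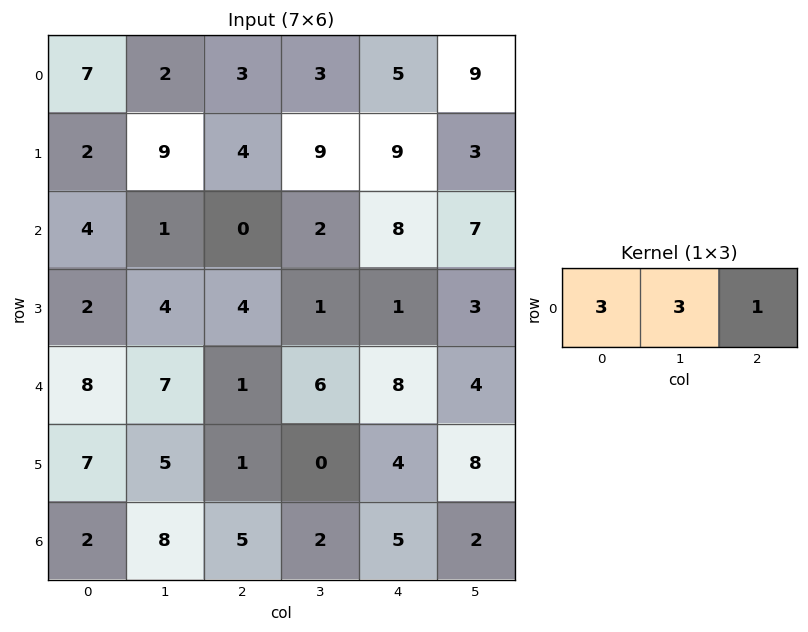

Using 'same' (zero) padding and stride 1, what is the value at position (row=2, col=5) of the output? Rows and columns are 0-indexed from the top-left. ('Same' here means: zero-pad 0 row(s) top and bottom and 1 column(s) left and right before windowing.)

The receptive field on the zero-padded input at this output position is [8 7 0]. Elementwise product with the kernel and sum: 8·3 + 7·3 + 0·1.

45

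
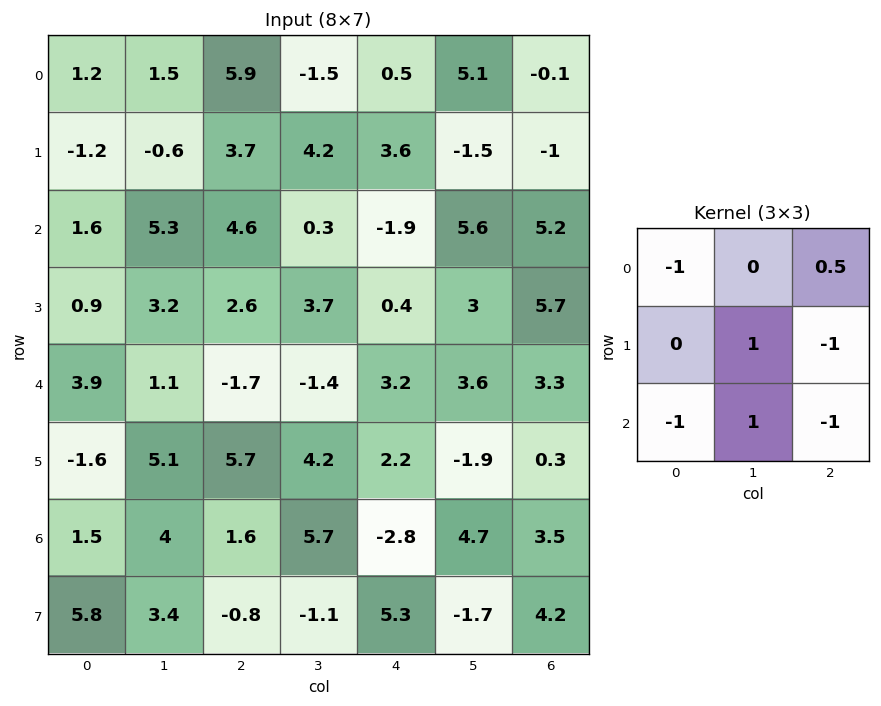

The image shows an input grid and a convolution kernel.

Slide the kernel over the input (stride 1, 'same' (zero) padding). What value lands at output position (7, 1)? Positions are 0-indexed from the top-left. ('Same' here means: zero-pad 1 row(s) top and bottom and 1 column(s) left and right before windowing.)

The receptive field on the zero-padded input at this output position is [1.5 4 1.6 / 5.8 3.4 -0.8 / 0 0 0]. Elementwise product with the kernel and sum: 1.5·-1 + 1.6·0.5 + 3.4·1 + -0.8·-1 + 0·-1 + 0·1 + 0·-1.

3.5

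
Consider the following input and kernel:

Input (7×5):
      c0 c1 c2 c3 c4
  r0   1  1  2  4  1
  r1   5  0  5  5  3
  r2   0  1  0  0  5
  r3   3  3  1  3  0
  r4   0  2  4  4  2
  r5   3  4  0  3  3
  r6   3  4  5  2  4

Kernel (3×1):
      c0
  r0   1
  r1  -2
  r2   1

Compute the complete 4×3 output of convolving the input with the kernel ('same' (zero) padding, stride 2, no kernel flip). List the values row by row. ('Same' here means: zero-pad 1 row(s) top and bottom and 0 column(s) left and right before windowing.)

3 1 1
8 6 -7
6 -7 -1
-3 -10 -5

Output[0,0]: The receptive field on the zero-padded input at this output position is [0 / 1 / 5]. Elementwise product with the kernel and sum: 0·1 + 1·-2 + 5·1.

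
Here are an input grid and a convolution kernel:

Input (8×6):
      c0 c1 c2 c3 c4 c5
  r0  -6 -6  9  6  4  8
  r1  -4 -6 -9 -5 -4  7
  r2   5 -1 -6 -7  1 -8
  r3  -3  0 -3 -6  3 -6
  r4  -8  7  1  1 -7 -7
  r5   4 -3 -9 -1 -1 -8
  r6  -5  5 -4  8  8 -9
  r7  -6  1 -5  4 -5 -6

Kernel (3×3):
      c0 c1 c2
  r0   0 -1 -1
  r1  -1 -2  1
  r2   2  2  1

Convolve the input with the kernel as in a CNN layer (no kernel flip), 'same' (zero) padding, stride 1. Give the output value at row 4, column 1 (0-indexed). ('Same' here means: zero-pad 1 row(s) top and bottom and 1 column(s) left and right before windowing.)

-9

The receptive field on the zero-padded input at this output position is [-3 0 -3 / -8 7 1 / 4 -3 -9]. Elementwise product with the kernel and sum: 0·-1 + -3·-1 + -8·-1 + 7·-2 + 1·1 + 4·2 + -3·2 + -9·1.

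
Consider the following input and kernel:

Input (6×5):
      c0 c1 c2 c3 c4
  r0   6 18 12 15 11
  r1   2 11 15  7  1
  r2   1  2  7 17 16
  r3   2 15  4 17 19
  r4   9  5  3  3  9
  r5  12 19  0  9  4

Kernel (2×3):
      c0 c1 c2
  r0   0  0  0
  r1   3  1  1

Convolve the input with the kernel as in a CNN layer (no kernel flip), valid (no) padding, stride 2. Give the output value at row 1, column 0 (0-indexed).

25

The receptive field on the input at this output position is [1 2 7 / 2 15 4]. Elementwise product with the kernel and sum: 2·3 + 15·1 + 4·1.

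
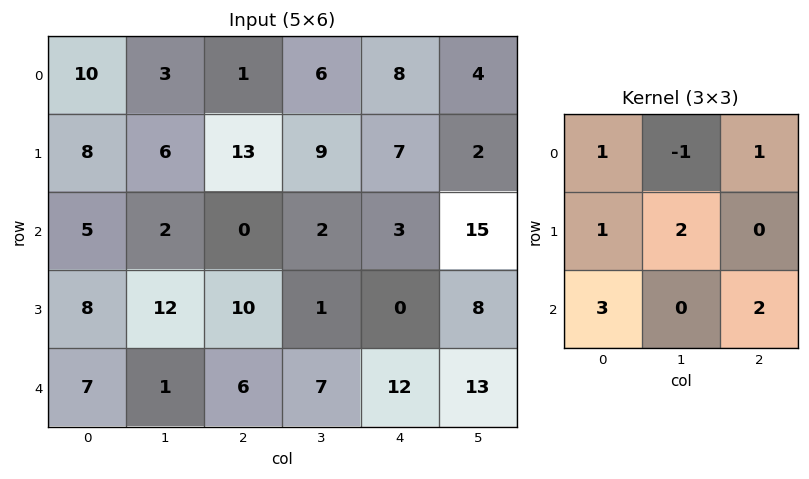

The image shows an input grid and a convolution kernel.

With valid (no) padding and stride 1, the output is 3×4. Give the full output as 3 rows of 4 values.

Output[0,0]: The receptive field on the input at this output position is [10 3 1 / 8 6 13 / 5 2 0]. Elementwise product with the kernel and sum: 10·1 + 3·-1 + 1·1 + 8·1 + 6·2 + 5·3 + 0·2.

43 50 40 61
68 42 45 31
68 53 55 62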